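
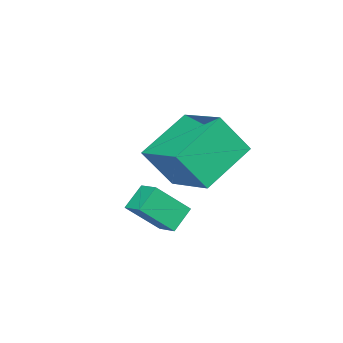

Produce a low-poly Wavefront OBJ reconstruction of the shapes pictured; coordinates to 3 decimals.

v -2.183 -4.02 1.965
v -1.702 -2.245 2.671
v -0.292 -4.164 1.04
v 0.189 -2.389 1.747
v -1.569 -4.731 3.333
v -1.088 -2.956 4.04
v 0.322 -4.875 2.409
v 0.803 -3.1 3.115
v 1.052 -2.883 1.169
v 1.838 -3.548 2.191
v 1.277 -2.128 1.488
v 2.062 -2.793 2.509
v 1.818 -2.867 0.591
v 2.603 -3.532 1.612
v 2.042 -2.112 0.909
v 2.828 -2.777 1.931
f 2 4 1
f 5 2 1
f 1 4 3
f 3 5 1
f 2 8 4
f 6 2 5
f 6 8 2
f 4 8 3
f 7 5 3
f 3 8 7
f 7 6 5
f 8 6 7
f 10 12 9
f 13 10 9
f 9 12 11
f 11 13 9
f 10 16 12
f 14 10 13
f 14 16 10
f 12 16 11
f 15 13 11
f 11 16 15
f 15 14 13
f 16 14 15



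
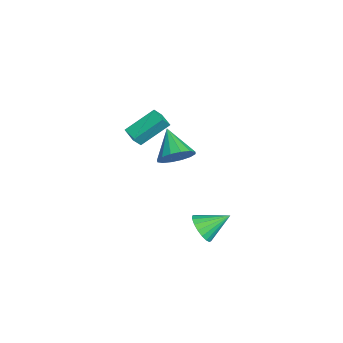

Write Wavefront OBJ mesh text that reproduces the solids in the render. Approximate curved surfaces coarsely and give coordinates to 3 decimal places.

v 3.537 -0.261 -2.746
v 3.905 0.191 -3.444
v 3.443 1.161 -1.874
v 3.508 0.213 -3.522
v 3.117 0.141 -3.446
v 2.809 -0.011 -3.231
v 2.645 -0.212 -2.921
v 2.657 -0.423 -2.575
v 2.844 -0.602 -2.263
v 3.168 -0.713 -2.047
v 3.565 -0.735 -1.969
v 3.956 -0.663 -2.045
v 4.264 -0.511 -2.26
v 4.428 -0.31 -2.571
v 4.416 -0.099 -2.916
v 4.229 0.08 -3.228
v 1.427 -1.411 1.146
v 1.989 -1.206 1.972
v -0.027 -1.809 2.234
v 1.766 -0.746 1.841
v 1.451 -0.464 1.524
v 1.13 -0.436 1.106
v 0.889 -0.669 0.698
v 0.792 -1.101 0.41
v 0.865 -1.616 0.32
v 1.089 -2.076 0.45
v 1.404 -2.358 0.767
v 1.724 -2.386 1.186
v 1.966 -2.153 1.593
v 2.063 -1.721 1.881
v -3.651 -3.456 -0.958
v -4.121 -1.888 0.244
v -2.805 -3.05 -1.157
v -3.274 -1.482 0.045
v -3.286 -3.878 -0.265
v -3.755 -2.31 0.937
v -2.439 -3.472 -0.464
v -2.909 -1.904 0.738
f 2 1 4
f 2 4 3
f 4 1 5
f 4 5 3
f 5 1 6
f 5 6 3
f 6 1 7
f 6 7 3
f 7 1 8
f 7 8 3
f 8 1 9
f 8 9 3
f 9 1 10
f 9 10 3
f 10 1 11
f 10 11 3
f 11 1 12
f 11 12 3
f 12 1 13
f 12 13 3
f 13 1 14
f 13 14 3
f 14 1 15
f 14 15 3
f 15 1 16
f 15 16 3
f 16 1 2
f 16 2 3
f 18 17 20
f 18 20 19
f 20 17 21
f 20 21 19
f 21 17 22
f 21 22 19
f 22 17 23
f 22 23 19
f 23 17 24
f 23 24 19
f 24 17 25
f 24 25 19
f 25 17 26
f 25 26 19
f 26 17 27
f 26 27 19
f 27 17 28
f 27 28 19
f 28 17 29
f 28 29 19
f 29 17 30
f 29 30 19
f 30 17 18
f 30 18 19
f 32 34 31
f 35 32 31
f 31 34 33
f 33 35 31
f 32 38 34
f 36 32 35
f 36 38 32
f 34 38 33
f 37 35 33
f 33 38 37
f 37 36 35
f 38 36 37



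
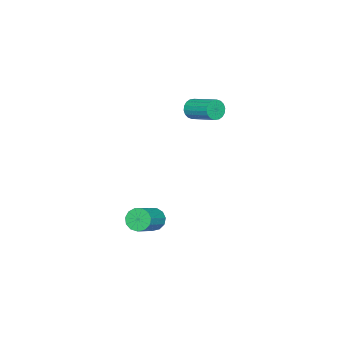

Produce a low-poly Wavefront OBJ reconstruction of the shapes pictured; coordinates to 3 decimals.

v -3.289 -1.356 3.306
v -3.084 -1.605 3.812
v -2.727 -0.152 4.381
v -2.931 0.096 3.874
v -2.867 -1.598 3.658
v -2.51 -0.145 4.226
v -2.733 -1.543 3.433
v -2.376 -0.09 4.002
v -2.709 -1.451 3.184
v -2.352 0.001 3.752
v -2.8 -1.34 2.958
v -2.443 0.112 3.527
v -2.987 -1.233 2.802
v -2.63 0.219 3.37
v -3.235 -1.15 2.745
v -2.878 0.303 3.314
v -3.493 -1.108 2.799
v -3.136 0.345 3.368
v -3.71 -1.115 2.954
v -3.353 0.338 3.522
v -3.844 -1.17 3.178
v -3.487 0.283 3.747
v -3.868 -1.261 3.428
v -3.511 0.191 3.996
v -3.777 -1.372 3.653
v -3.42 0.08 4.222
v -3.59 -1.479 3.81
v -3.233 -0.027 4.378
v -3.342 -1.563 3.866
v -2.985 -0.11 4.435
v -0.228 -1.751 -2.908
v 0.103 -1.575 -3.475
v 1.479 -1.532 -2.66
v 1.148 -1.709 -2.092
v -0.007 -1.248 -3.308
v 1.369 -1.205 -2.492
v -0.186 -1.081 -3.013
v 1.19 -1.038 -2.198
v -0.379 -1.127 -2.686
v 0.997 -1.084 -1.87
v -0.524 -1.371 -2.428
v 0.852 -1.328 -1.613
v -0.575 -1.736 -2.323
v 0.801 -1.693 -1.508
v -0.516 -2.106 -2.404
v 0.86 -2.063 -1.588
v -0.365 -2.363 -2.644
v 1.011 -2.32 -1.829
v -0.171 -2.426 -2.968
v 1.205 -2.383 -2.153
v 0.005 -2.275 -3.273
v 1.381 -2.232 -2.458
v 0.107 -1.958 -3.462
v 1.483 -1.915 -2.647
f 2 1 5
f 2 5 3
f 3 5 6
f 3 6 4
f 5 1 7
f 5 7 6
f 6 7 8
f 6 8 4
f 7 1 9
f 7 9 8
f 8 9 10
f 8 10 4
f 9 1 11
f 9 11 10
f 10 11 12
f 10 12 4
f 11 1 13
f 11 13 12
f 12 13 14
f 12 14 4
f 13 1 15
f 13 15 14
f 14 15 16
f 14 16 4
f 15 1 17
f 15 17 16
f 16 17 18
f 16 18 4
f 17 1 19
f 17 19 18
f 18 19 20
f 18 20 4
f 19 1 21
f 19 21 20
f 20 21 22
f 20 22 4
f 21 1 23
f 21 23 22
f 22 23 24
f 22 24 4
f 23 1 25
f 23 25 24
f 24 25 26
f 24 26 4
f 25 1 27
f 25 27 26
f 26 27 28
f 26 28 4
f 27 1 29
f 27 29 28
f 28 29 30
f 28 30 4
f 29 1 2
f 29 2 30
f 30 2 3
f 30 3 4
f 32 31 35
f 32 35 33
f 33 35 36
f 33 36 34
f 35 31 37
f 35 37 36
f 36 37 38
f 36 38 34
f 37 31 39
f 37 39 38
f 38 39 40
f 38 40 34
f 39 31 41
f 39 41 40
f 40 41 42
f 40 42 34
f 41 31 43
f 41 43 42
f 42 43 44
f 42 44 34
f 43 31 45
f 43 45 44
f 44 45 46
f 44 46 34
f 45 31 47
f 45 47 46
f 46 47 48
f 46 48 34
f 47 31 49
f 47 49 48
f 48 49 50
f 48 50 34
f 49 31 51
f 49 51 50
f 50 51 52
f 50 52 34
f 51 31 53
f 51 53 52
f 52 53 54
f 52 54 34
f 53 31 32
f 53 32 54
f 54 32 33
f 54 33 34



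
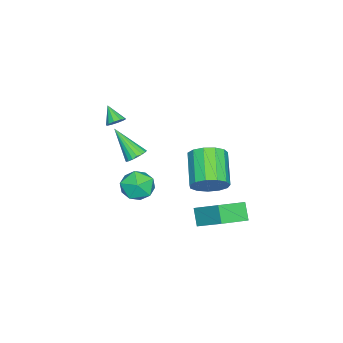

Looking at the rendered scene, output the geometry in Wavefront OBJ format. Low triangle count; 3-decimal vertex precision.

v -0.456 -2.489 -0.926
v 0.188 -2.636 -0.935
v -0.744 -3.851 0.686
v 0.175 -2.41 -0.747
v 0.037 -2.201 -0.594
v -0.199 -2.048 -0.508
v -0.485 -1.983 -0.504
v -0.766 -2.018 -0.584
v -0.985 -2.146 -0.731
v -1.099 -2.343 -0.918
v -1.086 -2.568 -1.106
v -0.948 -2.778 -1.258
v -0.712 -2.93 -1.345
v -0.426 -2.996 -1.348
v -0.146 -2.961 -1.269
v 0.074 -2.832 -1.121
v 0.804 -1.002 -1.449
v 1.473 -0.9 -2.294
v 0.587 -2.7 -1.826
v 1.256 -2.598 -2.671
v 1.643 -2.526 -1.662
v 1.777 -1.477 -1.429
v 0.283 -2.123 -2.691
v 0.417 -1.074 -2.458
v 1.152 -1.593 -3.062
v 1.992 -1.842 -2.426
v 0.068 -1.758 -1.694
v 0.908 -2.007 -1.058
v 1.261 -2.841 2.762
v 1.696 -2.765 3.09
v 0.779 -3.519 3.558
v 1.468 -2.522 3.16
v 1.161 -2.401 3.077
v 0.893 -2.448 2.874
v 0.764 -2.645 2.629
v 0.826 -2.917 2.434
v 1.053 -3.16 2.365
v 1.36 -3.281 2.448
v 1.629 -3.234 2.65
v 1.757 -3.037 2.896
v 1.45 3.159 -3.29
v 0.87 2.752 -2.409
v 2.056 4.706 -2.177
v 1.476 4.299 -1.297
v 2.864 2.241 -2.783
v 2.284 1.834 -1.903
v 3.47 3.788 -1.671
v 2.89 3.381 -0.79
v 2.043 2.598 -0.124
v 2.647 2.605 0.723
v 1.021 1.85 1.89
v 0.417 1.842 1.044
v 2.388 3.13 0.701
v 0.761 2.374 1.868
v 2.019 3.486 0.417
v 0.392 2.73 1.584
v 1.658 3.56 -0.039
v 0.031 2.804 1.129
v 1.419 3.328 -0.521
v -0.208 2.573 0.646
v 1.379 2.865 -0.877
v -0.248 2.109 0.29
v 1.549 2.317 -0.994
v -0.078 1.561 0.173
v 1.877 1.858 -0.835
v 0.25 1.102 0.332
v 2.257 1.634 -0.45
v 0.63 0.878 0.718
v 2.57 1.716 0.039
v 0.943 0.96 1.206
v 2.715 2.078 0.476
v 1.088 1.322 1.644
f 2 1 4
f 2 4 3
f 4 1 5
f 4 5 3
f 5 1 6
f 5 6 3
f 6 1 7
f 6 7 3
f 7 1 8
f 7 8 3
f 8 1 9
f 8 9 3
f 9 1 10
f 9 10 3
f 10 1 11
f 10 11 3
f 11 1 12
f 11 12 3
f 12 1 13
f 12 13 3
f 13 1 14
f 13 14 3
f 14 1 15
f 14 15 3
f 15 1 16
f 15 16 3
f 16 1 2
f 16 2 3
f 17 28 22
f 17 22 18
f 17 18 24
f 17 24 27
f 17 27 28
f 18 22 26
f 22 28 21
f 28 27 19
f 27 24 23
f 24 18 25
f 20 26 21
f 20 21 19
f 20 19 23
f 20 23 25
f 20 25 26
f 21 26 22
f 19 21 28
f 23 19 27
f 25 23 24
f 26 25 18
f 30 29 32
f 30 32 31
f 32 29 33
f 32 33 31
f 33 29 34
f 33 34 31
f 34 29 35
f 34 35 31
f 35 29 36
f 35 36 31
f 36 29 37
f 36 37 31
f 37 29 38
f 37 38 31
f 38 29 39
f 38 39 31
f 39 29 40
f 39 40 31
f 40 29 30
f 40 30 31
f 42 44 41
f 45 42 41
f 41 44 43
f 43 45 41
f 42 48 44
f 46 42 45
f 46 48 42
f 44 48 43
f 47 45 43
f 43 48 47
f 47 46 45
f 48 46 47
f 50 49 53
f 50 53 51
f 51 53 54
f 51 54 52
f 53 49 55
f 53 55 54
f 54 55 56
f 54 56 52
f 55 49 57
f 55 57 56
f 56 57 58
f 56 58 52
f 57 49 59
f 57 59 58
f 58 59 60
f 58 60 52
f 59 49 61
f 59 61 60
f 60 61 62
f 60 62 52
f 61 49 63
f 61 63 62
f 62 63 64
f 62 64 52
f 63 49 65
f 63 65 64
f 64 65 66
f 64 66 52
f 65 49 67
f 65 67 66
f 66 67 68
f 66 68 52
f 67 49 69
f 67 69 68
f 68 69 70
f 68 70 52
f 69 49 71
f 69 71 70
f 70 71 72
f 70 72 52
f 71 49 50
f 71 50 72
f 72 50 51
f 72 51 52



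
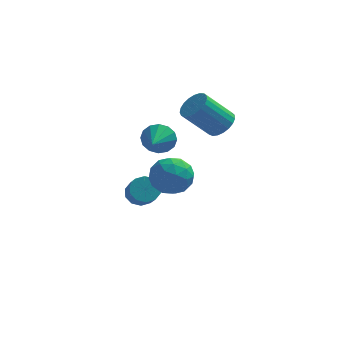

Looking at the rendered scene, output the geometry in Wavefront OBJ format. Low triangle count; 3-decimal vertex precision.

v -0.165 -2.171 2.028
v 0.851 -2.164 1.521
v 0.349 -3.616 3.039
v 1.365 -3.609 2.532
v 1.079 -2.77 3.241
v 0.761 -1.876 2.616
v 0.439 -3.904 1.944
v 0.121 -3.01 1.319
v 1.224 -3.235 1.469
v 1.62 -2.534 2.27
v -0.42 -3.246 2.29
v -0.024 -2.545 3.091
v 0.298 -2.04 1.686
v 0.902 -3.74 2.874
v 0.734 -3.246 3.291
v 1.331 -3.242 2.993
v 0.245 -1.871 2.33
v 0.842 -1.867 2.031
v 0.976 -2.223 3.042
v 0.358 -3.913 2.529
v 0.955 -3.909 2.23
v -0.131 -2.538 1.567
v 0.466 -2.534 1.269
v 0.224 -3.557 1.518
v 1.114 -2.666 1.357
v 1.417 -3.515 1.951
v 0.873 -3.688 1.606
v 0.686 -3.163 1.239
v 1.347 -2.254 1.828
v 1.649 -3.103 2.422
v 1.481 -2.61 2.839
v 1.294 -2.085 2.472
v 1.566 -2.883 1.798
v -0.449 -2.677 2.138
v -0.147 -3.526 2.732
v -0.094 -3.695 2.088
v -0.281 -3.17 1.721
v -0.217 -2.265 2.609
v 0.086 -3.114 3.203
v 0.514 -2.617 3.321
v 0.327 -2.092 2.954
v -0.366 -2.897 2.762
v -1.336 1.462 -1.792
v -0.578 1.496 -2.045
v -0.225 0.492 -1.12
v -0.984 0.458 -0.868
v -0.63 1.819 -1.674
v -0.277 0.815 -0.749
v -0.952 2.006 -1.348
v -0.599 1.001 -0.424
v -1.421 1.985 -1.192
v -1.068 0.98 -0.268
v -1.857 1.764 -1.265
v -1.505 0.76 -0.341
v -2.095 1.428 -1.54
v -1.742 0.424 -0.615
v -2.043 1.105 -1.911
v -1.69 0.101 -0.986
v -1.721 0.919 -2.236
v -1.368 -0.086 -1.312
v -1.252 0.94 -2.392
v -0.899 -0.065 -1.468
v -0.815 1.16 -2.319
v -0.463 0.156 -1.395
v 2.518 3.297 2.278
v 3.156 3.444 2.88
v 1.801 3.011 4.424
v 1.162 2.863 3.822
v 3.007 3.781 2.843
v 1.651 3.347 4.387
v 2.772 4.033 2.708
v 1.417 3.6 4.252
v 2.494 4.159 2.499
v 1.138 3.725 4.043
v 2.219 4.135 2.251
v 0.864 3.701 3.796
v 1.997 3.966 2.009
v 0.641 3.533 3.553
v 1.864 3.682 1.812
v 0.509 3.248 3.357
v 1.845 3.331 1.697
v 0.489 2.897 3.241
v 1.942 2.974 1.681
v 0.586 2.54 3.225
v 2.138 2.673 1.769
v 0.782 2.239 3.313
v 2.4 2.48 1.945
v 1.045 2.046 3.489
v 2.683 2.428 2.179
v 1.327 1.994 3.723
v 2.937 2.526 2.429
v 1.581 2.092 3.973
v 3.118 2.758 2.654
v 1.763 2.324 4.198
v 3.196 3.083 2.813
v 1.84 2.649 4.357
v -0.496 2.291 1.659
v -0.037 2.009 0.913
v -0.664 0.789 2.121
v 0.297 2.075 1.246
v 0.419 2.198 1.69
v 0.295 2.346 2.125
v -0.041 2.479 2.435
v -0.499 2.562 2.538
v -0.956 2.572 2.404
v -1.29 2.506 2.071
v -1.411 2.383 1.627
v -1.287 2.235 1.192
v -0.951 2.102 0.882
v -0.494 2.019 0.779
f 1 38 17
f 38 12 41
f 17 41 6
f 38 41 17
f 1 17 13
f 17 6 18
f 13 18 2
f 17 18 13
f 1 13 22
f 13 2 23
f 22 23 8
f 13 23 22
f 1 22 34
f 22 8 37
f 34 37 11
f 22 37 34
f 1 34 38
f 34 11 42
f 38 42 12
f 34 42 38
f 2 18 29
f 18 6 32
f 29 32 10
f 18 32 29
f 6 41 19
f 41 12 40
f 19 40 5
f 41 40 19
f 12 42 39
f 42 11 35
f 39 35 3
f 42 35 39
f 11 37 36
f 37 8 24
f 36 24 7
f 37 24 36
f 8 23 28
f 23 2 25
f 28 25 9
f 23 25 28
f 4 30 16
f 30 10 31
f 16 31 5
f 30 31 16
f 4 16 14
f 16 5 15
f 14 15 3
f 16 15 14
f 4 14 21
f 14 3 20
f 21 20 7
f 14 20 21
f 4 21 26
f 21 7 27
f 26 27 9
f 21 27 26
f 4 26 30
f 26 9 33
f 30 33 10
f 26 33 30
f 5 31 19
f 31 10 32
f 19 32 6
f 31 32 19
f 3 15 39
f 15 5 40
f 39 40 12
f 15 40 39
f 7 20 36
f 20 3 35
f 36 35 11
f 20 35 36
f 9 27 28
f 27 7 24
f 28 24 8
f 27 24 28
f 10 33 29
f 33 9 25
f 29 25 2
f 33 25 29
f 44 43 47
f 44 47 45
f 45 47 48
f 45 48 46
f 47 43 49
f 47 49 48
f 48 49 50
f 48 50 46
f 49 43 51
f 49 51 50
f 50 51 52
f 50 52 46
f 51 43 53
f 51 53 52
f 52 53 54
f 52 54 46
f 53 43 55
f 53 55 54
f 54 55 56
f 54 56 46
f 55 43 57
f 55 57 56
f 56 57 58
f 56 58 46
f 57 43 59
f 57 59 58
f 58 59 60
f 58 60 46
f 59 43 61
f 59 61 60
f 60 61 62
f 60 62 46
f 61 43 63
f 61 63 62
f 62 63 64
f 62 64 46
f 63 43 44
f 63 44 64
f 64 44 45
f 64 45 46
f 66 65 69
f 66 69 67
f 67 69 70
f 67 70 68
f 69 65 71
f 69 71 70
f 70 71 72
f 70 72 68
f 71 65 73
f 71 73 72
f 72 73 74
f 72 74 68
f 73 65 75
f 73 75 74
f 74 75 76
f 74 76 68
f 75 65 77
f 75 77 76
f 76 77 78
f 76 78 68
f 77 65 79
f 77 79 78
f 78 79 80
f 78 80 68
f 79 65 81
f 79 81 80
f 80 81 82
f 80 82 68
f 81 65 83
f 81 83 82
f 82 83 84
f 82 84 68
f 83 65 85
f 83 85 84
f 84 85 86
f 84 86 68
f 85 65 87
f 85 87 86
f 86 87 88
f 86 88 68
f 87 65 89
f 87 89 88
f 88 89 90
f 88 90 68
f 89 65 91
f 89 91 90
f 90 91 92
f 90 92 68
f 91 65 93
f 91 93 92
f 92 93 94
f 92 94 68
f 93 65 95
f 93 95 94
f 94 95 96
f 94 96 68
f 95 65 66
f 95 66 96
f 96 66 67
f 96 67 68
f 98 97 100
f 98 100 99
f 100 97 101
f 100 101 99
f 101 97 102
f 101 102 99
f 102 97 103
f 102 103 99
f 103 97 104
f 103 104 99
f 104 97 105
f 104 105 99
f 105 97 106
f 105 106 99
f 106 97 107
f 106 107 99
f 107 97 108
f 107 108 99
f 108 97 109
f 108 109 99
f 109 97 110
f 109 110 99
f 110 97 98
f 110 98 99



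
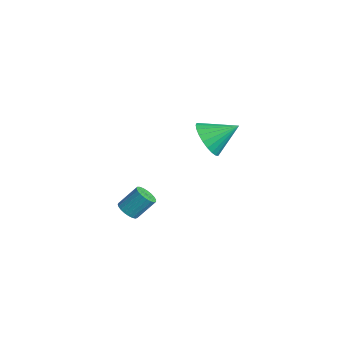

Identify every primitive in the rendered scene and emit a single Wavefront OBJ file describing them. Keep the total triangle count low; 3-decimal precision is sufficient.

v -0.978 3.12 -1.279
v -0.268 3.267 -2.01
v -0.362 4.4 -0.421
v -0.567 3.5 -2.143
v -0.928 3.675 -2.145
v -1.298 3.766 -2.014
v -1.618 3.758 -1.772
v -1.842 3.653 -1.455
v -1.933 3.467 -1.111
v -1.88 3.228 -0.792
v -1.689 2.973 -0.548
v -1.39 2.739 -0.414
v -1.029 2.564 -0.413
v -0.659 2.473 -0.543
v -0.339 2.481 -0.785
v -0.115 2.586 -1.102
v -0.024 2.772 -1.446
v -0.077 3.011 -1.765
v 1.93 -2.596 -1.944
v 2.43 -2.828 -1.844
v 2.63 -2.016 -0.956
v 2.13 -1.784 -1.056
v 2.482 -2.667 -2.004
v 2.682 -1.855 -1.116
v 2.439 -2.493 -2.153
v 2.639 -1.681 -1.265
v 2.308 -2.337 -2.266
v 2.508 -1.525 -1.378
v 2.112 -2.226 -2.323
v 2.312 -1.414 -1.435
v 1.884 -2.179 -2.315
v 2.084 -1.367 -1.427
v 1.664 -2.204 -2.243
v 1.864 -1.392 -1.355
v 1.49 -2.297 -2.119
v 1.69 -1.485 -1.231
v 1.392 -2.441 -1.965
v 1.592 -1.629 -1.076
v 1.387 -2.612 -1.807
v 1.587 -1.8 -0.919
v 1.476 -2.781 -1.673
v 1.676 -1.969 -0.785
v 1.644 -2.917 -1.586
v 1.844 -2.105 -0.698
v 1.86 -2.998 -1.561
v 2.061 -2.186 -0.673
v 2.089 -3.01 -1.602
v 2.29 -2.198 -0.714
v 2.291 -2.95 -1.702
v 2.491 -2.137 -0.814
f 2 1 4
f 2 4 3
f 4 1 5
f 4 5 3
f 5 1 6
f 5 6 3
f 6 1 7
f 6 7 3
f 7 1 8
f 7 8 3
f 8 1 9
f 8 9 3
f 9 1 10
f 9 10 3
f 10 1 11
f 10 11 3
f 11 1 12
f 11 12 3
f 12 1 13
f 12 13 3
f 13 1 14
f 13 14 3
f 14 1 15
f 14 15 3
f 15 1 16
f 15 16 3
f 16 1 17
f 16 17 3
f 17 1 18
f 17 18 3
f 18 1 2
f 18 2 3
f 20 19 23
f 20 23 21
f 21 23 24
f 21 24 22
f 23 19 25
f 23 25 24
f 24 25 26
f 24 26 22
f 25 19 27
f 25 27 26
f 26 27 28
f 26 28 22
f 27 19 29
f 27 29 28
f 28 29 30
f 28 30 22
f 29 19 31
f 29 31 30
f 30 31 32
f 30 32 22
f 31 19 33
f 31 33 32
f 32 33 34
f 32 34 22
f 33 19 35
f 33 35 34
f 34 35 36
f 34 36 22
f 35 19 37
f 35 37 36
f 36 37 38
f 36 38 22
f 37 19 39
f 37 39 38
f 38 39 40
f 38 40 22
f 39 19 41
f 39 41 40
f 40 41 42
f 40 42 22
f 41 19 43
f 41 43 42
f 42 43 44
f 42 44 22
f 43 19 45
f 43 45 44
f 44 45 46
f 44 46 22
f 45 19 47
f 45 47 46
f 46 47 48
f 46 48 22
f 47 19 49
f 47 49 48
f 48 49 50
f 48 50 22
f 49 19 20
f 49 20 50
f 50 20 21
f 50 21 22



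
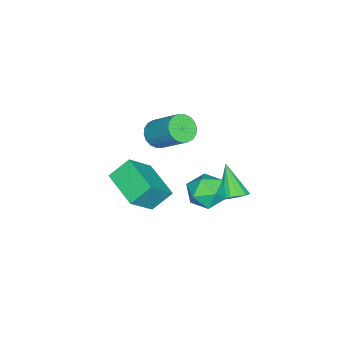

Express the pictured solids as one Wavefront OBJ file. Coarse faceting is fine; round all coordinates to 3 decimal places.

v -3.373 -1.497 -3.545
v -3.965 -0.841 -2.762
v -2.325 -0.097 -3.925
v -2.916 0.559 -3.142
v -2.284 -1.979 -2.318
v -2.875 -1.323 -1.535
v -1.235 -0.579 -2.698
v -1.827 0.077 -1.915
v -2.416 0.141 1.055
v -1.773 0.081 0.876
v -1.341 1.3 2.026
v -1.984 1.359 2.205
v -1.874 0.292 0.691
v -1.442 1.511 1.841
v -2.083 0.473 0.578
v -1.651 1.691 1.728
v -2.357 0.588 0.559
v -1.925 1.806 1.709
v -2.643 0.614 0.639
v -2.211 1.833 1.789
v -2.884 0.547 0.801
v -2.453 1.765 1.951
v -3.033 0.399 1.013
v -2.601 1.617 2.163
v -3.059 0.2 1.234
v -2.627 1.419 2.384
v -2.958 -0.011 1.419
v -2.526 1.208 2.569
v -2.749 -0.191 1.532
v -2.317 1.027 2.682
v -2.475 -0.306 1.551
v -2.043 0.912 2.701
v -2.189 -0.333 1.471
v -1.757 0.886 2.621
v -1.947 -0.265 1.309
v -1.516 0.953 2.459
v -1.799 -0.117 1.097
v -1.367 1.101 2.247
v -1.338 3.445 -0.917
v -0.8 3.197 -0.262
v -1.72 2.083 -1.118
v -1.182 1.835 -0.463
v -1.912 2.3 -0.284
v -1.675 3.141 -0.159
v -0.845 2.139 -1.221
v -0.608 2.98 -1.096
v -0.495 2.39 -0.449
v -1.155 2.489 0.13
v -1.365 2.791 -1.51
v -2.025 2.89 -0.931
v -2.481 3.345 -1.889
v -2.108 3.689 -1.466
v -3.239 2.695 -0.691
v -2.378 3.889 -1.529
v -2.676 3.943 -1.688
v -2.921 3.837 -1.901
v -3.048 3.599 -2.11
v -3.024 3.294 -2.261
v -2.853 3.002 -2.312
v -2.583 2.802 -2.249
v -2.286 2.748 -2.09
v -2.041 2.854 -1.877
v -1.913 3.091 -1.668
v -1.938 3.397 -1.517
f 2 4 1
f 5 2 1
f 1 4 3
f 3 5 1
f 2 8 4
f 6 2 5
f 6 8 2
f 4 8 3
f 7 5 3
f 3 8 7
f 7 6 5
f 8 6 7
f 10 9 13
f 10 13 11
f 11 13 14
f 11 14 12
f 13 9 15
f 13 15 14
f 14 15 16
f 14 16 12
f 15 9 17
f 15 17 16
f 16 17 18
f 16 18 12
f 17 9 19
f 17 19 18
f 18 19 20
f 18 20 12
f 19 9 21
f 19 21 20
f 20 21 22
f 20 22 12
f 21 9 23
f 21 23 22
f 22 23 24
f 22 24 12
f 23 9 25
f 23 25 24
f 24 25 26
f 24 26 12
f 25 9 27
f 25 27 26
f 26 27 28
f 26 28 12
f 27 9 29
f 27 29 28
f 28 29 30
f 28 30 12
f 29 9 31
f 29 31 30
f 30 31 32
f 30 32 12
f 31 9 33
f 31 33 32
f 32 33 34
f 32 34 12
f 33 9 35
f 33 35 34
f 34 35 36
f 34 36 12
f 35 9 37
f 35 37 36
f 36 37 38
f 36 38 12
f 37 9 10
f 37 10 38
f 38 10 11
f 38 11 12
f 39 50 44
f 39 44 40
f 39 40 46
f 39 46 49
f 39 49 50
f 40 44 48
f 44 50 43
f 50 49 41
f 49 46 45
f 46 40 47
f 42 48 43
f 42 43 41
f 42 41 45
f 42 45 47
f 42 47 48
f 43 48 44
f 41 43 50
f 45 41 49
f 47 45 46
f 48 47 40
f 52 51 54
f 52 54 53
f 54 51 55
f 54 55 53
f 55 51 56
f 55 56 53
f 56 51 57
f 56 57 53
f 57 51 58
f 57 58 53
f 58 51 59
f 58 59 53
f 59 51 60
f 59 60 53
f 60 51 61
f 60 61 53
f 61 51 62
f 61 62 53
f 62 51 63
f 62 63 53
f 63 51 64
f 63 64 53
f 64 51 52
f 64 52 53



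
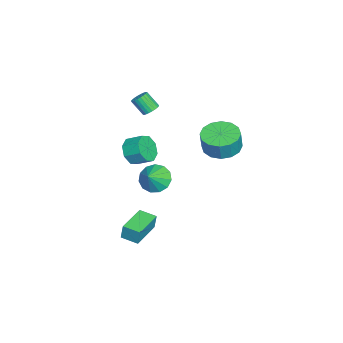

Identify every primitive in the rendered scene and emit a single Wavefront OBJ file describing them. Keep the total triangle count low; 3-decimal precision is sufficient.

v 2.656 -2.943 -3.215
v 2.698 -2.815 -2.294
v 2.94 -1.996 -3.36
v 2.982 -1.867 -2.44
v 4.418 -3.473 -3.22
v 4.46 -3.344 -2.3
v 4.702 -2.525 -3.366
v 4.744 -2.397 -2.445
v 0.253 -2.456 -1.543
v 0.844 -2.6 -2.246
v 1.107 -2.684 -0.777
v 0.876 -2.09 -2.129
v 0.709 -1.696 -1.826
v 0.398 -1.544 -1.433
v 0.041 -1.681 -1.075
v -0.25 -2.064 -0.866
v -0.38 -2.571 -0.871
v -0.31 -3.042 -1.09
v -0.061 -3.327 -1.453
v 0.288 -3.335 -1.844
v 0.625 -3.064 -2.14
v -3.365 -3.34 1.349
v -2.945 -3.633 1.214
v -3.154 -4.332 2.076
v -3.575 -4.04 2.211
v -2.859 -3.497 1.344
v -3.069 -4.197 2.207
v -2.851 -3.338 1.476
v -3.06 -4.037 2.338
v -2.921 -3.179 1.588
v -3.13 -3.878 2.45
v -3.058 -3.044 1.663
v -3.268 -3.744 2.526
v -3.242 -2.955 1.691
v -3.452 -3.654 2.554
v -3.446 -2.924 1.667
v -3.655 -3.623 2.529
v -3.636 -2.957 1.594
v -3.846 -3.656 2.457
v -3.786 -3.048 1.484
v -3.995 -3.747 2.346
v -3.871 -3.183 1.353
v -4.081 -3.883 2.216
v -3.88 -3.343 1.222
v -4.089 -4.042 2.084
v -3.81 -3.502 1.11
v -4.019 -4.201 1.972
v -3.672 -3.636 1.034
v -3.882 -4.336 1.897
v -3.488 -3.726 1.006
v -3.698 -4.425 1.869
v -3.285 -3.757 1.031
v -3.494 -4.456 1.893
v -3.094 -3.724 1.103
v -3.304 -4.423 1.966
v -0.549 0.987 0.929
v 0.493 1.098 0.667
v 0.791 1.044 1.829
v -0.251 0.933 2.091
v 0.306 1.62 0.74
v 0.603 1.566 1.901
v -0.111 1.972 0.863
v 0.187 1.918 2.024
v -0.644 2.06 1.004
v -0.347 2.006 2.165
v -1.152 1.861 1.125
v -0.855 1.807 2.286
v -1.499 1.428 1.193
v -1.201 1.374 2.355
v -1.591 0.876 1.191
v -1.293 0.822 2.353
v -1.403 0.354 1.119
v -1.106 0.3 2.28
v -0.987 0.002 0.996
v -0.689 -0.052 2.157
v -0.453 -0.086 0.855
v -0.156 -0.14 2.016
v 0.055 0.113 0.734
v 0.352 0.059 1.895
v 0.401 0.546 0.665
v 0.699 0.492 1.827
v -2.382 -4.226 -1.473
v -2.107 -3.848 -2.254
v -1.923 -2.935 -1.747
v -2.198 -3.314 -0.967
v -2.79 -3.77 -2.147
v -2.607 -2.858 -1.64
v -3.235 -3.96 -1.645
v -3.051 -3.047 -1.138
v -3.179 -4.305 -1.043
v -2.996 -3.392 -0.536
v -2.657 -4.605 -0.693
v -2.473 -3.692 -0.186
v -1.973 -4.682 -0.8
v -1.79 -3.77 -0.293
v -1.529 -4.493 -1.302
v -1.345 -3.58 -0.795
v -1.584 -4.148 -1.904
v -1.401 -3.235 -1.397
f 2 4 1
f 5 2 1
f 1 4 3
f 3 5 1
f 2 8 4
f 6 2 5
f 6 8 2
f 4 8 3
f 7 5 3
f 3 8 7
f 7 6 5
f 8 6 7
f 10 9 12
f 10 12 11
f 12 9 13
f 12 13 11
f 13 9 14
f 13 14 11
f 14 9 15
f 14 15 11
f 15 9 16
f 15 16 11
f 16 9 17
f 16 17 11
f 17 9 18
f 17 18 11
f 18 9 19
f 18 19 11
f 19 9 20
f 19 20 11
f 20 9 21
f 20 21 11
f 21 9 10
f 21 10 11
f 23 22 26
f 23 26 24
f 24 26 27
f 24 27 25
f 26 22 28
f 26 28 27
f 27 28 29
f 27 29 25
f 28 22 30
f 28 30 29
f 29 30 31
f 29 31 25
f 30 22 32
f 30 32 31
f 31 32 33
f 31 33 25
f 32 22 34
f 32 34 33
f 33 34 35
f 33 35 25
f 34 22 36
f 34 36 35
f 35 36 37
f 35 37 25
f 36 22 38
f 36 38 37
f 37 38 39
f 37 39 25
f 38 22 40
f 38 40 39
f 39 40 41
f 39 41 25
f 40 22 42
f 40 42 41
f 41 42 43
f 41 43 25
f 42 22 44
f 42 44 43
f 43 44 45
f 43 45 25
f 44 22 46
f 44 46 45
f 45 46 47
f 45 47 25
f 46 22 48
f 46 48 47
f 47 48 49
f 47 49 25
f 48 22 50
f 48 50 49
f 49 50 51
f 49 51 25
f 50 22 52
f 50 52 51
f 51 52 53
f 51 53 25
f 52 22 54
f 52 54 53
f 53 54 55
f 53 55 25
f 54 22 23
f 54 23 55
f 55 23 24
f 55 24 25
f 57 56 60
f 57 60 58
f 58 60 61
f 58 61 59
f 60 56 62
f 60 62 61
f 61 62 63
f 61 63 59
f 62 56 64
f 62 64 63
f 63 64 65
f 63 65 59
f 64 56 66
f 64 66 65
f 65 66 67
f 65 67 59
f 66 56 68
f 66 68 67
f 67 68 69
f 67 69 59
f 68 56 70
f 68 70 69
f 69 70 71
f 69 71 59
f 70 56 72
f 70 72 71
f 71 72 73
f 71 73 59
f 72 56 74
f 72 74 73
f 73 74 75
f 73 75 59
f 74 56 76
f 74 76 75
f 75 76 77
f 75 77 59
f 76 56 78
f 76 78 77
f 77 78 79
f 77 79 59
f 78 56 80
f 78 80 79
f 79 80 81
f 79 81 59
f 80 56 57
f 80 57 81
f 81 57 58
f 81 58 59
f 83 82 86
f 83 86 84
f 84 86 87
f 84 87 85
f 86 82 88
f 86 88 87
f 87 88 89
f 87 89 85
f 88 82 90
f 88 90 89
f 89 90 91
f 89 91 85
f 90 82 92
f 90 92 91
f 91 92 93
f 91 93 85
f 92 82 94
f 92 94 93
f 93 94 95
f 93 95 85
f 94 82 96
f 94 96 95
f 95 96 97
f 95 97 85
f 96 82 98
f 96 98 97
f 97 98 99
f 97 99 85
f 98 82 83
f 98 83 99
f 99 83 84
f 99 84 85



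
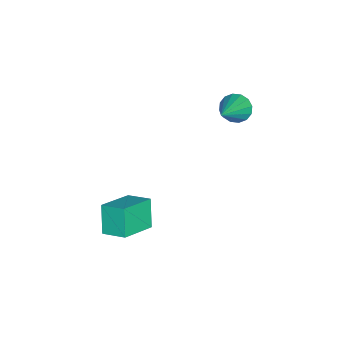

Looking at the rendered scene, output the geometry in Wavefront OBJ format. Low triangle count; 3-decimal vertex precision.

v -0.29 -3.893 -4.629
v -0.924 -4.104 -3.526
v -0.017 -2.928 -4.288
v -0.651 -3.138 -3.185
v 1.091 -4.522 -3.955
v 0.457 -4.732 -2.852
v 1.364 -3.556 -3.614
v 0.73 -3.767 -2.511
v -4.605 -0.834 -0.735
v -4.236 -0.611 -1.248
v -2.975 -1.026 0.355
v -4.322 -0.327 -1.069
v -4.483 -0.178 -0.801
v -4.678 -0.205 -0.515
v -4.853 -0.4 -0.288
v -4.961 -0.712 -0.18
v -4.974 -1.056 -0.222
v -4.888 -1.34 -0.401
v -4.727 -1.489 -0.669
v -4.532 -1.462 -0.955
v -4.357 -1.267 -1.182
v -4.249 -0.955 -1.289
f 2 4 1
f 5 2 1
f 1 4 3
f 3 5 1
f 2 8 4
f 6 2 5
f 6 8 2
f 4 8 3
f 7 5 3
f 3 8 7
f 7 6 5
f 8 6 7
f 10 9 12
f 10 12 11
f 12 9 13
f 12 13 11
f 13 9 14
f 13 14 11
f 14 9 15
f 14 15 11
f 15 9 16
f 15 16 11
f 16 9 17
f 16 17 11
f 17 9 18
f 17 18 11
f 18 9 19
f 18 19 11
f 19 9 20
f 19 20 11
f 20 9 21
f 20 21 11
f 21 9 22
f 21 22 11
f 22 9 10
f 22 10 11



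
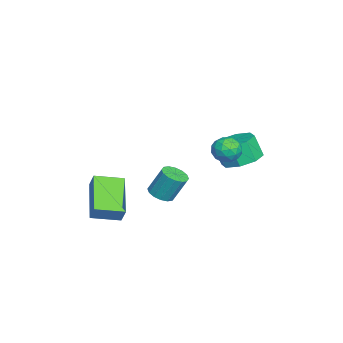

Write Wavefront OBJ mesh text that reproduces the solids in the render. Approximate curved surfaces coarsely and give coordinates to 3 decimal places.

v -2.548 1.871 -2.514
v -1.842 1.199 -2.688
v -1.966 0.777 -1.561
v -2.672 1.449 -1.386
v -1.563 1.848 -2.414
v -1.687 1.426 -1.287
v -1.861 2.511 -2.199
v -1.985 2.089 -1.072
v -2.561 2.799 -2.168
v -2.685 2.376 -1.04
v -3.254 2.543 -2.339
v -3.378 2.121 -1.212
v -3.533 1.894 -2.613
v -3.657 1.472 -1.486
v -3.235 1.231 -2.828
v -3.359 0.809 -1.701
v -2.535 0.944 -2.86
v -2.659 0.521 -1.732
v -0.787 1.55 -0.904
v -0.526 1.818 -0.282
v 0.206 0.942 -1.058
v 0.467 1.21 -0.436
v -0.085 0.739 -0.425
v -0.699 1.115 -0.33
v 0.379 1.645 -1.01
v -0.235 2.021 -0.915
v 0.194 1.877 -0.348
v -0.092 1.317 0.014
v -0.228 1.443 -1.354
v -0.514 0.883 -0.992
v -0.743 1.737 -0.58
v 0.423 1.023 -0.76
v 0.099 0.746 -0.754
v 0.252 0.904 -0.388
v -0.845 1.324 -0.607
v -0.692 1.482 -0.242
v -0.433 0.848 -0.326
v 0.372 1.278 -1.098
v 0.525 1.436 -0.733
v -0.572 1.856 -0.952
v -0.419 2.014 -0.586
v 0.113 1.912 -1.014
v -0.167 1.93 -0.253
v 0.416 1.572 -0.343
v 0.365 1.828 -0.681
v 0.004 2.049 -0.625
v -0.335 1.601 -0.04
v 0.248 1.243 -0.131
v -0.076 0.967 -0.124
v -0.437 1.187 -0.068
v 0.088 1.635 -0.079
v -0.568 1.517 -1.209
v 0.015 1.159 -1.3
v 0.117 1.573 -1.272
v -0.244 1.793 -1.216
v -0.736 1.188 -0.997
v -0.153 0.83 -1.087
v -0.324 0.711 -0.715
v -0.685 0.932 -0.659
v -0.408 1.125 -1.261
v 0.133 -1.411 -3.392
v 0.652 -1.063 -3.571
v 0.666 -0.441 -2.328
v 0.147 -0.789 -2.148
v 0.387 -0.877 -3.661
v 0.401 -0.255 -2.418
v 0.054 -0.834 -3.679
v 0.068 -0.212 -2.436
v -0.258 -0.945 -3.62
v -0.244 -0.323 -2.377
v -0.465 -1.181 -3.5
v -0.451 -0.559 -2.257
v -0.512 -1.479 -3.35
v -0.498 -0.857 -2.107
v -0.386 -1.759 -3.212
v -0.372 -1.137 -1.969
v -0.121 -1.945 -3.122
v -0.107 -1.323 -1.879
v 0.212 -1.988 -3.104
v 0.226 -1.366 -1.861
v 0.524 -1.877 -3.163
v 0.538 -1.255 -1.92
v 0.731 -1.641 -3.283
v 0.745 -1.019 -2.04
v 0.778 -1.343 -3.433
v 0.792 -0.721 -2.19
v 2.545 -4.118 -3.724
v 0.673 -4.438 -2.738
v 2.183 -2.836 -3.997
v 0.311 -3.155 -3.01
v 2.889 -3.865 -2.99
v 1.017 -4.184 -2.003
v 2.527 -2.582 -3.262
v 0.655 -2.902 -2.276
f 2 1 5
f 2 5 3
f 3 5 6
f 3 6 4
f 5 1 7
f 5 7 6
f 6 7 8
f 6 8 4
f 7 1 9
f 7 9 8
f 8 9 10
f 8 10 4
f 9 1 11
f 9 11 10
f 10 11 12
f 10 12 4
f 11 1 13
f 11 13 12
f 12 13 14
f 12 14 4
f 13 1 15
f 13 15 14
f 14 15 16
f 14 16 4
f 15 1 17
f 15 17 16
f 16 17 18
f 16 18 4
f 17 1 2
f 17 2 18
f 18 2 3
f 18 3 4
f 19 56 35
f 56 30 59
f 35 59 24
f 56 59 35
f 19 35 31
f 35 24 36
f 31 36 20
f 35 36 31
f 19 31 40
f 31 20 41
f 40 41 26
f 31 41 40
f 19 40 52
f 40 26 55
f 52 55 29
f 40 55 52
f 19 52 56
f 52 29 60
f 56 60 30
f 52 60 56
f 20 36 47
f 36 24 50
f 47 50 28
f 36 50 47
f 24 59 37
f 59 30 58
f 37 58 23
f 59 58 37
f 30 60 57
f 60 29 53
f 57 53 21
f 60 53 57
f 29 55 54
f 55 26 42
f 54 42 25
f 55 42 54
f 26 41 46
f 41 20 43
f 46 43 27
f 41 43 46
f 22 48 34
f 48 28 49
f 34 49 23
f 48 49 34
f 22 34 32
f 34 23 33
f 32 33 21
f 34 33 32
f 22 32 39
f 32 21 38
f 39 38 25
f 32 38 39
f 22 39 44
f 39 25 45
f 44 45 27
f 39 45 44
f 22 44 48
f 44 27 51
f 48 51 28
f 44 51 48
f 23 49 37
f 49 28 50
f 37 50 24
f 49 50 37
f 21 33 57
f 33 23 58
f 57 58 30
f 33 58 57
f 25 38 54
f 38 21 53
f 54 53 29
f 38 53 54
f 27 45 46
f 45 25 42
f 46 42 26
f 45 42 46
f 28 51 47
f 51 27 43
f 47 43 20
f 51 43 47
f 62 61 65
f 62 65 63
f 63 65 66
f 63 66 64
f 65 61 67
f 65 67 66
f 66 67 68
f 66 68 64
f 67 61 69
f 67 69 68
f 68 69 70
f 68 70 64
f 69 61 71
f 69 71 70
f 70 71 72
f 70 72 64
f 71 61 73
f 71 73 72
f 72 73 74
f 72 74 64
f 73 61 75
f 73 75 74
f 74 75 76
f 74 76 64
f 75 61 77
f 75 77 76
f 76 77 78
f 76 78 64
f 77 61 79
f 77 79 78
f 78 79 80
f 78 80 64
f 79 61 81
f 79 81 80
f 80 81 82
f 80 82 64
f 81 61 83
f 81 83 82
f 82 83 84
f 82 84 64
f 83 61 85
f 83 85 84
f 84 85 86
f 84 86 64
f 85 61 62
f 85 62 86
f 86 62 63
f 86 63 64
f 88 90 87
f 91 88 87
f 87 90 89
f 89 91 87
f 88 94 90
f 92 88 91
f 92 94 88
f 90 94 89
f 93 91 89
f 89 94 93
f 93 92 91
f 94 92 93



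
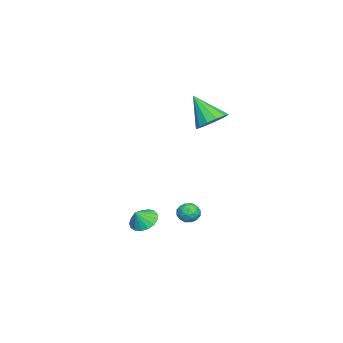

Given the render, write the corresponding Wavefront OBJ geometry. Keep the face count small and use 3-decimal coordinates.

v -2.357 3.876 2.882
v -1.407 3.81 3.186
v -2.943 2.704 4.458
v -1.624 4.263 3.441
v -2.075 4.593 3.519
v -2.615 4.695 3.395
v -3.073 4.537 3.107
v -3.304 4.169 2.748
v -3.234 3.709 2.431
v -2.886 3.301 2.258
v -2.37 3.076 2.282
v -1.85 3.105 2.497
v -1.491 3.378 2.834
v -0.222 0.639 -3.847
v 0.268 1.345 -3.859
v 0.282 0.301 -3.053
v -0.047 1.448 -3.615
v -0.403 1.365 -3.424
v -0.717 1.116 -3.331
v -0.918 0.758 -3.356
v -0.959 0.372 -3.493
v -0.832 0.047 -3.712
v -0.565 -0.142 -3.961
v -0.219 -0.152 -4.185
v 0.125 0.019 -4.331
v 0.391 0.331 -4.367
v 0.515 0.715 -4.283
v 0.471 1.081 -4.1
v 0.49 3.642 -2.372
v 0.93 3.779 -1.868
v 1.23 2.961 -2.832
v 1.67 3.098 -2.328
v 1.103 2.738 -2.199
v 0.646 3.159 -1.914
v 1.514 3.581 -2.786
v 1.057 4.002 -2.501
v 1.563 3.741 -2.123
v 1.31 3.221 -1.761
v 0.85 3.519 -2.939
v 0.597 2.999 -2.577
v 0.645 3.77 -2.079
v 1.515 2.97 -2.621
v 1.182 2.758 -2.545
v 1.441 2.839 -2.248
v 0.478 3.406 -2.107
v 0.737 3.487 -1.81
v 0.839 2.875 -2.005
v 1.423 3.253 -2.89
v 1.682 3.334 -2.593
v 0.719 3.901 -2.452
v 0.978 3.982 -2.155
v 1.321 3.865 -2.695
v 1.276 3.829 -1.933
v 1.711 3.428 -2.204
v 1.619 3.712 -2.473
v 1.35 3.96 -2.306
v 1.127 3.523 -1.72
v 1.562 3.122 -1.991
v 1.229 2.911 -1.915
v 0.96 3.158 -1.747
v 1.499 3.5 -1.87
v 0.598 3.618 -2.709
v 1.033 3.217 -2.98
v 1.2 3.582 -2.953
v 0.931 3.829 -2.785
v 0.449 3.312 -2.496
v 0.884 2.911 -2.767
v 0.81 2.78 -2.394
v 0.541 3.028 -2.227
v 0.661 3.24 -2.83
f 2 1 4
f 2 4 3
f 4 1 5
f 4 5 3
f 5 1 6
f 5 6 3
f 6 1 7
f 6 7 3
f 7 1 8
f 7 8 3
f 8 1 9
f 8 9 3
f 9 1 10
f 9 10 3
f 10 1 11
f 10 11 3
f 11 1 12
f 11 12 3
f 12 1 13
f 12 13 3
f 13 1 2
f 13 2 3
f 15 14 17
f 15 17 16
f 17 14 18
f 17 18 16
f 18 14 19
f 18 19 16
f 19 14 20
f 19 20 16
f 20 14 21
f 20 21 16
f 21 14 22
f 21 22 16
f 22 14 23
f 22 23 16
f 23 14 24
f 23 24 16
f 24 14 25
f 24 25 16
f 25 14 26
f 25 26 16
f 26 14 27
f 26 27 16
f 27 14 28
f 27 28 16
f 28 14 15
f 28 15 16
f 29 66 45
f 66 40 69
f 45 69 34
f 66 69 45
f 29 45 41
f 45 34 46
f 41 46 30
f 45 46 41
f 29 41 50
f 41 30 51
f 50 51 36
f 41 51 50
f 29 50 62
f 50 36 65
f 62 65 39
f 50 65 62
f 29 62 66
f 62 39 70
f 66 70 40
f 62 70 66
f 30 46 57
f 46 34 60
f 57 60 38
f 46 60 57
f 34 69 47
f 69 40 68
f 47 68 33
f 69 68 47
f 40 70 67
f 70 39 63
f 67 63 31
f 70 63 67
f 39 65 64
f 65 36 52
f 64 52 35
f 65 52 64
f 36 51 56
f 51 30 53
f 56 53 37
f 51 53 56
f 32 58 44
f 58 38 59
f 44 59 33
f 58 59 44
f 32 44 42
f 44 33 43
f 42 43 31
f 44 43 42
f 32 42 49
f 42 31 48
f 49 48 35
f 42 48 49
f 32 49 54
f 49 35 55
f 54 55 37
f 49 55 54
f 32 54 58
f 54 37 61
f 58 61 38
f 54 61 58
f 33 59 47
f 59 38 60
f 47 60 34
f 59 60 47
f 31 43 67
f 43 33 68
f 67 68 40
f 43 68 67
f 35 48 64
f 48 31 63
f 64 63 39
f 48 63 64
f 37 55 56
f 55 35 52
f 56 52 36
f 55 52 56
f 38 61 57
f 61 37 53
f 57 53 30
f 61 53 57



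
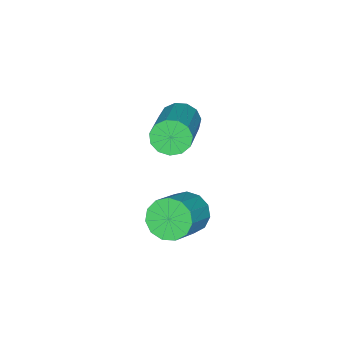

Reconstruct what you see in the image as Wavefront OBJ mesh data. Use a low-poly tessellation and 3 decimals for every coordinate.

v 3.268 1.83 1.768
v 3.659 1.89 1.179
v 4.783 2.069 1.942
v 4.392 2.01 2.532
v 3.537 2.26 1.271
v 4.661 2.439 2.034
v 3.33 2.493 1.521
v 4.454 2.672 2.284
v 3.103 2.516 1.85
v 4.227 2.695 2.613
v 2.929 2.321 2.153
v 4.052 2.501 2.916
v 2.862 1.971 2.334
v 3.986 2.15 3.097
v 2.924 1.576 2.335
v 4.048 1.755 3.098
v 3.096 1.261 2.156
v 4.219 1.441 2.919
v 3.322 1.128 1.855
v 4.445 1.307 2.618
v 3.531 1.217 1.526
v 4.655 1.396 2.289
v 3.657 1.501 1.274
v 4.78 1.68 2.037
v 0.346 -0.531 2.508
v 0.718 -0.715 2.021
v 2.387 0.167 2.965
v 2.014 0.351 3.452
v 0.594 -0.388 1.936
v 2.262 0.494 2.88
v 0.39 -0.106 2.032
v 2.059 0.776 2.976
v 0.173 0.041 2.279
v 1.841 0.923 3.223
v 0.01 0.007 2.599
v 1.679 0.888 3.543
v -0.046 -0.199 2.89
v 1.623 0.683 3.834
v 0.022 -0.51 3.06
v 1.691 0.372 4.004
v 0.193 -0.827 3.055
v 1.862 0.055 3.998
v 0.412 -1.051 2.876
v 2.081 -0.169 3.819
v 0.611 -1.109 2.58
v 2.279 -0.227 3.524
v 0.725 -0.984 2.262
v 2.393 -0.102 3.205
f 2 1 5
f 2 5 3
f 3 5 6
f 3 6 4
f 5 1 7
f 5 7 6
f 6 7 8
f 6 8 4
f 7 1 9
f 7 9 8
f 8 9 10
f 8 10 4
f 9 1 11
f 9 11 10
f 10 11 12
f 10 12 4
f 11 1 13
f 11 13 12
f 12 13 14
f 12 14 4
f 13 1 15
f 13 15 14
f 14 15 16
f 14 16 4
f 15 1 17
f 15 17 16
f 16 17 18
f 16 18 4
f 17 1 19
f 17 19 18
f 18 19 20
f 18 20 4
f 19 1 21
f 19 21 20
f 20 21 22
f 20 22 4
f 21 1 23
f 21 23 22
f 22 23 24
f 22 24 4
f 23 1 2
f 23 2 24
f 24 2 3
f 24 3 4
f 26 25 29
f 26 29 27
f 27 29 30
f 27 30 28
f 29 25 31
f 29 31 30
f 30 31 32
f 30 32 28
f 31 25 33
f 31 33 32
f 32 33 34
f 32 34 28
f 33 25 35
f 33 35 34
f 34 35 36
f 34 36 28
f 35 25 37
f 35 37 36
f 36 37 38
f 36 38 28
f 37 25 39
f 37 39 38
f 38 39 40
f 38 40 28
f 39 25 41
f 39 41 40
f 40 41 42
f 40 42 28
f 41 25 43
f 41 43 42
f 42 43 44
f 42 44 28
f 43 25 45
f 43 45 44
f 44 45 46
f 44 46 28
f 45 25 47
f 45 47 46
f 46 47 48
f 46 48 28
f 47 25 26
f 47 26 48
f 48 26 27
f 48 27 28



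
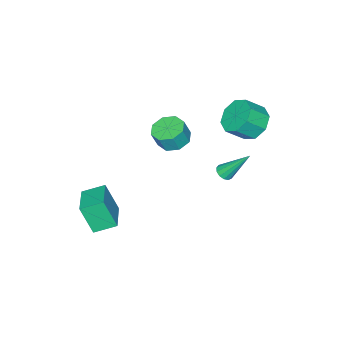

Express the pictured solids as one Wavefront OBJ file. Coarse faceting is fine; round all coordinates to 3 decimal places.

v -2.417 1.625 2.177
v -1.656 1.577 1.412
v -0.822 1.007 2.278
v -1.583 1.055 3.043
v -1.625 2.28 1.845
v -0.791 1.711 2.711
v -2.059 2.6 2.473
v -1.224 2.03 3.338
v -2.702 2.348 2.927
v -1.867 1.779 3.793
v -3.178 1.673 2.942
v -2.344 1.103 3.808
v -3.209 0.969 2.509
v -2.375 0.4 3.375
v -2.776 0.65 1.882
v -1.941 0.08 2.747
v -2.133 0.901 1.427
v -1.298 0.332 2.293
v 3.34 -4.172 -4.678
v 3.524 -4.9 -3.009
v 2.509 -3.269 -4.193
v 2.692 -3.997 -2.524
v 4.788 -3.023 -4.336
v 4.971 -3.751 -2.667
v 3.956 -2.12 -3.851
v 4.14 -2.848 -2.182
v -1.901 -3.158 -1.437
v -1.367 -2.377 -1.523
v -0.984 -2.522 -0.448
v -1.519 -3.302 -0.363
v -2.031 -2.232 -1.266
v -1.649 -2.377 -0.192
v -2.62 -2.629 -1.11
v -2.237 -2.774 -0.036
v -2.788 -3.336 -1.146
v -2.405 -3.481 -0.071
v -2.436 -3.938 -1.352
v -2.053 -4.083 -0.277
v -1.771 -4.083 -1.608
v -1.389 -4.228 -0.534
v -1.183 -3.686 -1.764
v -0.8 -3.831 -0.69
v -1.015 -2.979 -1.729
v -0.632 -3.124 -0.654
v 0.72 2.167 0.752
v 1.215 2.233 0.856
v 0.22 3.333 2.388
v 1.14 2.448 0.68
v 0.931 2.573 0.527
v 0.655 2.569 0.446
v 0.4 2.437 0.461
v 0.247 2.22 0.57
v 0.244 1.986 0.736
v 0.392 1.809 0.907
v 0.644 1.745 1.03
v 0.92 1.816 1.064
v 1.133 1.998 0.999
f 2 1 5
f 2 5 3
f 3 5 6
f 3 6 4
f 5 1 7
f 5 7 6
f 6 7 8
f 6 8 4
f 7 1 9
f 7 9 8
f 8 9 10
f 8 10 4
f 9 1 11
f 9 11 10
f 10 11 12
f 10 12 4
f 11 1 13
f 11 13 12
f 12 13 14
f 12 14 4
f 13 1 15
f 13 15 14
f 14 15 16
f 14 16 4
f 15 1 17
f 15 17 16
f 16 17 18
f 16 18 4
f 17 1 2
f 17 2 18
f 18 2 3
f 18 3 4
f 20 22 19
f 23 20 19
f 19 22 21
f 21 23 19
f 20 26 22
f 24 20 23
f 24 26 20
f 22 26 21
f 25 23 21
f 21 26 25
f 25 24 23
f 26 24 25
f 28 27 31
f 28 31 29
f 29 31 32
f 29 32 30
f 31 27 33
f 31 33 32
f 32 33 34
f 32 34 30
f 33 27 35
f 33 35 34
f 34 35 36
f 34 36 30
f 35 27 37
f 35 37 36
f 36 37 38
f 36 38 30
f 37 27 39
f 37 39 38
f 38 39 40
f 38 40 30
f 39 27 41
f 39 41 40
f 40 41 42
f 40 42 30
f 41 27 43
f 41 43 42
f 42 43 44
f 42 44 30
f 43 27 28
f 43 28 44
f 44 28 29
f 44 29 30
f 46 45 48
f 46 48 47
f 48 45 49
f 48 49 47
f 49 45 50
f 49 50 47
f 50 45 51
f 50 51 47
f 51 45 52
f 51 52 47
f 52 45 53
f 52 53 47
f 53 45 54
f 53 54 47
f 54 45 55
f 54 55 47
f 55 45 56
f 55 56 47
f 56 45 57
f 56 57 47
f 57 45 46
f 57 46 47



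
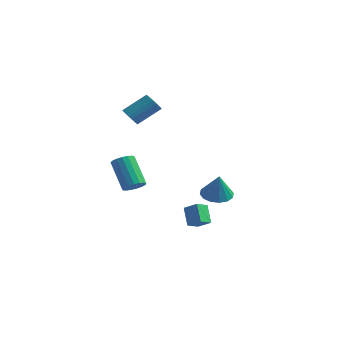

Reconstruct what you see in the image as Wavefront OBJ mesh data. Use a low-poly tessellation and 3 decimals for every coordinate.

v -1.503 0.242 -1.055
v -0.994 0.374 -0.708
v -2.108 0.91 0.722
v -2.617 0.778 0.375
v -1.053 0.633 -0.851
v -2.167 1.169 0.579
v -1.216 0.802 -1.041
v -2.329 1.338 0.389
v -1.444 0.843 -1.234
v -2.557 1.379 0.196
v -1.685 0.747 -1.386
v -2.799 1.282 0.044
v -1.885 0.534 -1.462
v -2.999 1.07 -0.032
v -1.998 0.255 -1.445
v -3.111 0.791 -0.015
v -1.997 -0.027 -1.339
v -3.111 0.508 0.091
v -1.883 -0.248 -1.167
v -2.997 0.288 0.263
v -1.682 -0.356 -0.97
v -2.796 0.18 0.46
v -1.44 -0.327 -0.793
v -2.554 0.208 0.637
v -1.213 -0.168 -0.675
v -2.326 0.368 0.755
v -1.052 0.085 -0.645
v -2.165 0.621 0.785
v -4.071 3.391 2.218
v -3.625 3.438 1.805
v -2.862 4.496 2.749
v -3.309 4.449 3.162
v -3.773 3.61 1.732
v -3.011 4.667 2.677
v -3.967 3.748 1.734
v -3.204 4.806 2.679
v -4.177 3.832 1.809
v -3.414 4.889 2.754
v -4.37 3.849 1.947
v -3.608 4.906 2.891
v -4.518 3.796 2.126
v -3.756 4.853 3.07
v -4.598 3.681 2.318
v -3.836 4.739 3.263
v -4.598 3.523 2.496
v -3.835 4.58 3.44
v -4.518 3.344 2.631
v -3.755 4.402 3.575
v -4.369 3.173 2.703
v -3.607 4.23 3.648
v -4.176 3.034 2.701
v -3.413 4.092 3.646
v -3.966 2.951 2.626
v -3.203 4.008 3.571
v -3.772 2.934 2.489
v -3.01 3.991 3.433
v -3.624 2.987 2.31
v -2.862 4.044 3.254
v -3.544 3.101 2.117
v -2.782 4.159 3.062
v -3.545 3.26 1.94
v -2.782 4.317 2.884
v 0.349 1.885 -2.661
v 1.104 1.934 -2.211
v 0.491 2.607 -2.976
v 1.245 2.656 -2.526
v 0.915 1.384 -3.554
v 1.669 1.433 -3.104
v 1.056 2.106 -3.869
v 1.811 2.155 -3.419
v 3.013 0.84 -0.639
v 3.546 0.265 -0.913
v 3.367 0.52 0.719
v 3.776 0.627 -0.888
v 3.802 1.046 -0.796
v 3.616 1.41 -0.662
v 3.269 1.621 -0.522
v 2.853 1.622 -0.414
v 2.48 1.414 -0.366
v 2.25 1.052 -0.391
v 2.225 0.633 -0.483
v 2.41 0.27 -0.617
v 2.758 0.059 -0.757
v 3.173 0.057 -0.865
f 2 1 5
f 2 5 3
f 3 5 6
f 3 6 4
f 5 1 7
f 5 7 6
f 6 7 8
f 6 8 4
f 7 1 9
f 7 9 8
f 8 9 10
f 8 10 4
f 9 1 11
f 9 11 10
f 10 11 12
f 10 12 4
f 11 1 13
f 11 13 12
f 12 13 14
f 12 14 4
f 13 1 15
f 13 15 14
f 14 15 16
f 14 16 4
f 15 1 17
f 15 17 16
f 16 17 18
f 16 18 4
f 17 1 19
f 17 19 18
f 18 19 20
f 18 20 4
f 19 1 21
f 19 21 20
f 20 21 22
f 20 22 4
f 21 1 23
f 21 23 22
f 22 23 24
f 22 24 4
f 23 1 25
f 23 25 24
f 24 25 26
f 24 26 4
f 25 1 27
f 25 27 26
f 26 27 28
f 26 28 4
f 27 1 2
f 27 2 28
f 28 2 3
f 28 3 4
f 30 29 33
f 30 33 31
f 31 33 34
f 31 34 32
f 33 29 35
f 33 35 34
f 34 35 36
f 34 36 32
f 35 29 37
f 35 37 36
f 36 37 38
f 36 38 32
f 37 29 39
f 37 39 38
f 38 39 40
f 38 40 32
f 39 29 41
f 39 41 40
f 40 41 42
f 40 42 32
f 41 29 43
f 41 43 42
f 42 43 44
f 42 44 32
f 43 29 45
f 43 45 44
f 44 45 46
f 44 46 32
f 45 29 47
f 45 47 46
f 46 47 48
f 46 48 32
f 47 29 49
f 47 49 48
f 48 49 50
f 48 50 32
f 49 29 51
f 49 51 50
f 50 51 52
f 50 52 32
f 51 29 53
f 51 53 52
f 52 53 54
f 52 54 32
f 53 29 55
f 53 55 54
f 54 55 56
f 54 56 32
f 55 29 57
f 55 57 56
f 56 57 58
f 56 58 32
f 57 29 59
f 57 59 58
f 58 59 60
f 58 60 32
f 59 29 61
f 59 61 60
f 60 61 62
f 60 62 32
f 61 29 30
f 61 30 62
f 62 30 31
f 62 31 32
f 64 66 63
f 67 64 63
f 63 66 65
f 65 67 63
f 64 70 66
f 68 64 67
f 68 70 64
f 66 70 65
f 69 67 65
f 65 70 69
f 69 68 67
f 70 68 69
f 72 71 74
f 72 74 73
f 74 71 75
f 74 75 73
f 75 71 76
f 75 76 73
f 76 71 77
f 76 77 73
f 77 71 78
f 77 78 73
f 78 71 79
f 78 79 73
f 79 71 80
f 79 80 73
f 80 71 81
f 80 81 73
f 81 71 82
f 81 82 73
f 82 71 83
f 82 83 73
f 83 71 84
f 83 84 73
f 84 71 72
f 84 72 73



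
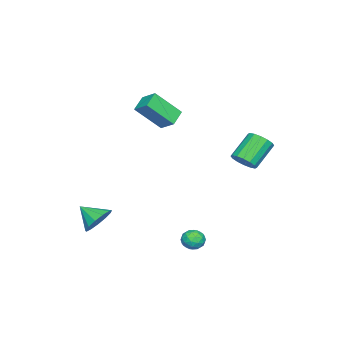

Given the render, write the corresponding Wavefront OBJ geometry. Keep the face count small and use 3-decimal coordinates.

v 3.099 -3.393 -2.808
v 3.473 -3.905 -3.515
v 3.001 -4.507 -2.052
v 3.884 -3.738 -3.215
v 4.046 -3.461 -2.787
v 3.907 -3.163 -2.365
v 3.511 -2.937 -2.083
v 2.984 -2.857 -2.032
v 2.494 -2.946 -2.227
v 2.195 -3.178 -2.607
v 2.184 -3.477 -3.05
v 2.463 -3.75 -3.417
v 2.943 -3.91 -3.59
v 2.289 2.093 -3.042
v 2.789 2 -2.619
v 2.711 1.36 -3.701
v 3.211 1.267 -3.278
v 2.6 1.07 -3.116
v 2.339 1.522 -2.709
v 3.161 1.838 -3.611
v 2.9 2.29 -3.204
v 3.328 1.842 -2.97
v 2.982 1.368 -2.664
v 2.518 1.992 -3.656
v 2.172 1.518 -3.35
v 2.502 2.11 -2.773
v 2.998 1.25 -3.547
v 2.639 1.133 -3.453
v 2.933 1.079 -3.203
v 2.237 1.83 -2.826
v 2.532 1.775 -2.577
v 2.42 1.229 -2.869
v 2.968 1.585 -3.743
v 3.263 1.53 -3.494
v 2.567 2.281 -3.117
v 2.861 2.227 -2.867
v 3.08 2.131 -3.451
v 3.113 1.963 -2.73
v 3.361 1.533 -3.117
v 3.331 1.868 -3.313
v 3.178 2.134 -3.074
v 2.909 1.684 -2.551
v 3.157 1.254 -2.938
v 2.798 1.138 -2.843
v 2.645 1.404 -2.604
v 3.226 1.592 -2.757
v 2.343 2.106 -3.382
v 2.591 1.676 -3.769
v 2.855 1.956 -3.716
v 2.702 2.222 -3.477
v 2.139 1.827 -3.203
v 2.387 1.397 -3.59
v 2.322 1.226 -3.246
v 2.169 1.492 -3.007
v 2.274 1.768 -3.563
v -2.901 -3.837 3.499
v -2.594 -2.953 4.079
v -3.634 -2.639 2.062
v -3.328 -1.756 2.641
v -1.932 -3.844 2.999
v -1.626 -2.961 3.578
v -2.666 -2.647 1.561
v -2.359 -1.763 2.141
v -2.689 2.053 -0.009
v -2.202 1.881 0.575
v -3.464 2.314 1.754
v -3.951 2.487 1.169
v -2.139 2.273 0.499
v -3.401 2.706 1.677
v -2.224 2.605 0.286
v -3.485 3.038 1.465
v -2.433 2.79 -0.006
v -3.695 3.223 1.173
v -2.711 2.778 -0.298
v -3.972 3.211 0.88
v -2.983 2.571 -0.514
v -4.244 3.004 0.665
v -3.176 2.226 -0.594
v -4.438 2.659 0.585
v -3.239 1.834 -0.517
v -4.501 2.267 0.661
v -3.155 1.502 -0.305
v -4.416 1.935 0.874
v -2.945 1.317 -0.013
v -4.207 1.75 1.166
v -2.668 1.329 0.28
v -3.929 1.762 1.458
v -2.396 1.536 0.495
v -3.657 1.969 1.674
f 2 1 4
f 2 4 3
f 4 1 5
f 4 5 3
f 5 1 6
f 5 6 3
f 6 1 7
f 6 7 3
f 7 1 8
f 7 8 3
f 8 1 9
f 8 9 3
f 9 1 10
f 9 10 3
f 10 1 11
f 10 11 3
f 11 1 12
f 11 12 3
f 12 1 13
f 12 13 3
f 13 1 2
f 13 2 3
f 14 51 30
f 51 25 54
f 30 54 19
f 51 54 30
f 14 30 26
f 30 19 31
f 26 31 15
f 30 31 26
f 14 26 35
f 26 15 36
f 35 36 21
f 26 36 35
f 14 35 47
f 35 21 50
f 47 50 24
f 35 50 47
f 14 47 51
f 47 24 55
f 51 55 25
f 47 55 51
f 15 31 42
f 31 19 45
f 42 45 23
f 31 45 42
f 19 54 32
f 54 25 53
f 32 53 18
f 54 53 32
f 25 55 52
f 55 24 48
f 52 48 16
f 55 48 52
f 24 50 49
f 50 21 37
f 49 37 20
f 50 37 49
f 21 36 41
f 36 15 38
f 41 38 22
f 36 38 41
f 17 43 29
f 43 23 44
f 29 44 18
f 43 44 29
f 17 29 27
f 29 18 28
f 27 28 16
f 29 28 27
f 17 27 34
f 27 16 33
f 34 33 20
f 27 33 34
f 17 34 39
f 34 20 40
f 39 40 22
f 34 40 39
f 17 39 43
f 39 22 46
f 43 46 23
f 39 46 43
f 18 44 32
f 44 23 45
f 32 45 19
f 44 45 32
f 16 28 52
f 28 18 53
f 52 53 25
f 28 53 52
f 20 33 49
f 33 16 48
f 49 48 24
f 33 48 49
f 22 40 41
f 40 20 37
f 41 37 21
f 40 37 41
f 23 46 42
f 46 22 38
f 42 38 15
f 46 38 42
f 57 59 56
f 60 57 56
f 56 59 58
f 58 60 56
f 57 63 59
f 61 57 60
f 61 63 57
f 59 63 58
f 62 60 58
f 58 63 62
f 62 61 60
f 63 61 62
f 65 64 68
f 65 68 66
f 66 68 69
f 66 69 67
f 68 64 70
f 68 70 69
f 69 70 71
f 69 71 67
f 70 64 72
f 70 72 71
f 71 72 73
f 71 73 67
f 72 64 74
f 72 74 73
f 73 74 75
f 73 75 67
f 74 64 76
f 74 76 75
f 75 76 77
f 75 77 67
f 76 64 78
f 76 78 77
f 77 78 79
f 77 79 67
f 78 64 80
f 78 80 79
f 79 80 81
f 79 81 67
f 80 64 82
f 80 82 81
f 81 82 83
f 81 83 67
f 82 64 84
f 82 84 83
f 83 84 85
f 83 85 67
f 84 64 86
f 84 86 85
f 85 86 87
f 85 87 67
f 86 64 88
f 86 88 87
f 87 88 89
f 87 89 67
f 88 64 65
f 88 65 89
f 89 65 66
f 89 66 67



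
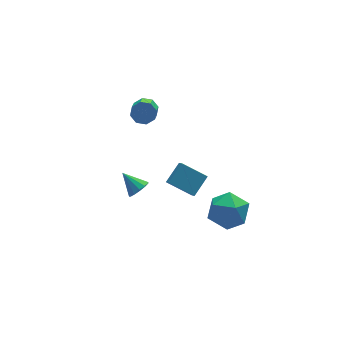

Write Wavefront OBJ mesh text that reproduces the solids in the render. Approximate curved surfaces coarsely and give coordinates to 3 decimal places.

v 0.796 2.281 2.427
v 1.21 1.844 2.157
v 0.778 1.061 2.763
v 0.364 1.499 3.033
v 1.401 2.06 2.572
v 0.968 1.277 3.178
v 1.237 2.406 2.902
v 0.805 1.623 3.508
v 0.815 2.679 2.954
v 0.383 1.896 3.56
v 0.382 2.719 2.697
v -0.05 1.936 3.303
v 0.192 2.503 2.282
v -0.241 1.72 2.888
v 0.355 2.157 1.952
v -0.077 1.374 2.558
v 0.777 1.884 1.9
v 0.345 1.101 2.506
v 1.495 1.087 -2.967
v 2.456 1.613 -2.248
v 1.773 2.026 -4.024
v 2.734 2.551 -3.304
v 2.486 0.109 -3.576
v 3.447 0.634 -2.856
v 2.764 1.047 -4.632
v 3.725 1.573 -3.913
v -1.166 -1.472 0.353
v -0.91 -1.032 0.017
v -1.654 -0.628 1.087
v -1.219 -1.09 -0.12
v -1.512 -1.27 -0.108
v -1.695 -1.514 0.051
v -1.71 -1.744 0.305
v -1.553 -1.888 0.575
v -1.273 -1.9 0.774
v -0.959 -1.776 0.839
v -0.711 -1.555 0.75
v -0.608 -1.308 0.535
v -0.682 -1.113 0.262
v 3.905 -0.995 -2.743
v 4.646 -1.725 -3.318
v 2.574 -1.275 -4.102
v 3.315 -2.005 -4.677
v 2.849 -2.332 -3.634
v 3.672 -2.159 -2.794
v 3.548 -0.841 -4.626
v 4.371 -0.668 -3.786
v 4.425 -1.63 -4.482
v 3.993 -2.551 -3.868
v 3.227 -0.449 -3.552
v 2.795 -1.37 -2.938
f 2 1 5
f 2 5 3
f 3 5 6
f 3 6 4
f 5 1 7
f 5 7 6
f 6 7 8
f 6 8 4
f 7 1 9
f 7 9 8
f 8 9 10
f 8 10 4
f 9 1 11
f 9 11 10
f 10 11 12
f 10 12 4
f 11 1 13
f 11 13 12
f 12 13 14
f 12 14 4
f 13 1 15
f 13 15 14
f 14 15 16
f 14 16 4
f 15 1 17
f 15 17 16
f 16 17 18
f 16 18 4
f 17 1 2
f 17 2 18
f 18 2 3
f 18 3 4
f 20 22 19
f 23 20 19
f 19 22 21
f 21 23 19
f 20 26 22
f 24 20 23
f 24 26 20
f 22 26 21
f 25 23 21
f 21 26 25
f 25 24 23
f 26 24 25
f 28 27 30
f 28 30 29
f 30 27 31
f 30 31 29
f 31 27 32
f 31 32 29
f 32 27 33
f 32 33 29
f 33 27 34
f 33 34 29
f 34 27 35
f 34 35 29
f 35 27 36
f 35 36 29
f 36 27 37
f 36 37 29
f 37 27 38
f 37 38 29
f 38 27 39
f 38 39 29
f 39 27 28
f 39 28 29
f 40 51 45
f 40 45 41
f 40 41 47
f 40 47 50
f 40 50 51
f 41 45 49
f 45 51 44
f 51 50 42
f 50 47 46
f 47 41 48
f 43 49 44
f 43 44 42
f 43 42 46
f 43 46 48
f 43 48 49
f 44 49 45
f 42 44 51
f 46 42 50
f 48 46 47
f 49 48 41



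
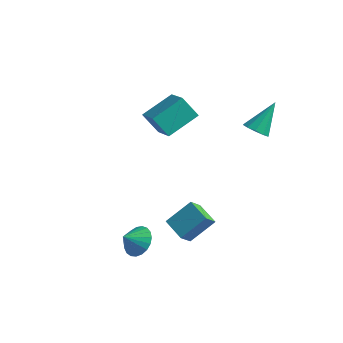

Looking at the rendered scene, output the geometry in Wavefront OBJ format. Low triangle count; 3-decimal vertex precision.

v -3.599 1.508 1.569
v -2.94 3.328 2.458
v -4.974 2.409 0.743
v -4.315 4.229 1.632
v -2.705 1.771 0.368
v -2.046 3.591 1.257
v -4.08 2.672 -0.458
v -3.421 4.492 0.431
v -0.802 -3.575 -3.848
v -0.307 -3.129 -3.13
v -1.178 -4.345 -3.112
v -0.668 -2.939 -3.115
v -1.051 -2.859 -3.228
v -1.392 -2.903 -3.447
v -1.63 -3.063 -3.736
v -1.726 -3.312 -4.044
v -1.661 -3.606 -4.319
v -1.448 -3.895 -4.512
v -1.124 -4.129 -4.591
v -0.744 -4.266 -4.541
v -0.374 -4.285 -4.371
v -0.078 -4.18 -4.111
v 0.093 -3.971 -3.806
v 0.109 -3.694 -3.508
v -0.033 -3.396 -3.269
v 2.203 2.748 2.44
v 2.771 3.107 2.024
v 2.497 4.092 4
v 2.347 3.324 1.918
v 1.867 3.321 2.01
v 1.516 3.099 2.267
v 1.427 2.743 2.59
v 1.635 2.39 2.855
v 2.059 2.173 2.962
v 2.539 2.176 2.869
v 2.89 2.398 2.612
v 2.979 2.753 2.289
v 0.813 -2.485 -2.411
v 0.776 -3.263 -1.62
v 1.565 -1.345 -1.254
v 1.528 -2.123 -0.463
v 2.092 -2.937 -2.797
v 2.055 -3.715 -2.006
v 2.844 -1.797 -1.64
v 2.807 -2.575 -0.849
f 2 4 1
f 5 2 1
f 1 4 3
f 3 5 1
f 2 8 4
f 6 2 5
f 6 8 2
f 4 8 3
f 7 5 3
f 3 8 7
f 7 6 5
f 8 6 7
f 10 9 12
f 10 12 11
f 12 9 13
f 12 13 11
f 13 9 14
f 13 14 11
f 14 9 15
f 14 15 11
f 15 9 16
f 15 16 11
f 16 9 17
f 16 17 11
f 17 9 18
f 17 18 11
f 18 9 19
f 18 19 11
f 19 9 20
f 19 20 11
f 20 9 21
f 20 21 11
f 21 9 22
f 21 22 11
f 22 9 23
f 22 23 11
f 23 9 24
f 23 24 11
f 24 9 25
f 24 25 11
f 25 9 10
f 25 10 11
f 27 26 29
f 27 29 28
f 29 26 30
f 29 30 28
f 30 26 31
f 30 31 28
f 31 26 32
f 31 32 28
f 32 26 33
f 32 33 28
f 33 26 34
f 33 34 28
f 34 26 35
f 34 35 28
f 35 26 36
f 35 36 28
f 36 26 37
f 36 37 28
f 37 26 27
f 37 27 28
f 39 41 38
f 42 39 38
f 38 41 40
f 40 42 38
f 39 45 41
f 43 39 42
f 43 45 39
f 41 45 40
f 44 42 40
f 40 45 44
f 44 43 42
f 45 43 44



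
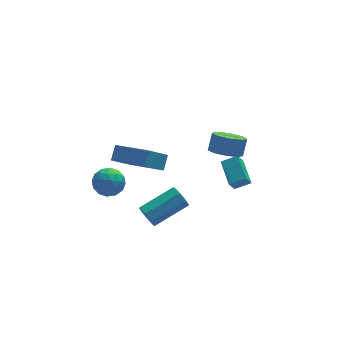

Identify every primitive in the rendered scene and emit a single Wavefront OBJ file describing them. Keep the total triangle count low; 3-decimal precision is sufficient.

v 3.248 3.051 0.861
v 4.102 3.214 0.453
v 4.445 3.712 1.371
v 3.592 3.549 1.779
v 3.696 3.716 0.333
v 4.039 4.214 1.251
v 3.08 3.907 0.46
v 3.424 4.405 1.378
v 2.543 3.697 0.774
v 2.887 4.195 1.693
v 2.336 3.185 1.129
v 2.68 3.683 2.048
v 2.556 2.61 1.359
v 2.9 3.108 2.277
v 3.099 2.242 1.355
v 3.443 2.739 2.274
v 3.712 2.252 1.12
v 4.056 2.75 2.039
v 4.108 2.636 0.764
v 4.452 3.134 1.682
v -2.948 2.823 1.062
v -2.45 2.038 0.957
v -3.95 2.322 0.043
v -3.452 1.537 -0.062
v -3.909 1.698 0.739
v -3.29 2.007 1.368
v -3.11 2.353 -0.368
v -2.491 2.662 0.261
v -2.55 1.747 0.073
v -3.044 1.343 0.757
v -3.356 3.017 0.243
v -3.85 2.613 0.927
v -2.611 2.474 1.099
v -3.789 1.886 -0.099
v -4.058 1.98 0.372
v -3.765 1.519 0.31
v -3.105 2.456 1.341
v -2.812 1.995 1.279
v -3.67 1.795 1.151
v -3.588 2.365 -0.279
v -3.295 1.904 -0.341
v -2.635 2.841 0.69
v -2.342 2.38 0.628
v -2.73 2.565 -0.151
v -2.377 1.842 0.518
v -2.966 1.548 -0.081
v -2.765 2.027 -0.261
v -2.401 2.209 0.109
v -2.667 1.604 0.92
v -3.256 1.31 0.321
v -3.525 1.404 0.792
v -3.161 1.586 1.162
v -2.726 1.433 0.401
v -3.144 3.05 0.679
v -3.733 2.756 0.08
v -3.239 2.774 -0.162
v -2.875 2.956 0.208
v -3.434 2.812 1.081
v -4.023 2.518 0.482
v -3.999 2.151 0.891
v -3.635 2.333 1.261
v -3.674 2.927 0.599
v -1.52 0.658 -1.392
v -1.218 0.471 -2.007
v 0.742 1.055 -1.223
v 0.44 1.242 -0.608
v -1.375 0.991 -2.002
v 0.585 1.575 -1.218
v -1.617 1.316 -1.64
v 0.343 1.9 -0.856
v -1.802 1.256 -1.133
v 0.158 1.84 -0.349
v -1.822 0.845 -0.777
v 0.138 1.429 0.007
v -1.665 0.325 -0.782
v 0.295 0.909 0.002
v -1.423 -0 -1.144
v 0.537 0.584 -0.36
v -1.238 0.06 -1.651
v 0.722 0.644 -0.867
v 3.356 2.557 -1.44
v 4.248 2.441 -1.004
v 3.309 4.153 -0.918
v 4.201 4.037 -0.482
v 3.739 2.803 -2.158
v 4.631 2.687 -1.722
v 3.692 4.399 -1.636
v 4.584 4.283 -1.2
v -2.239 1.181 2.676
v -3.345 0.552 3.834
v -1.893 1.767 3.325
v -2.998 1.138 4.483
v -0.822 -0.278 3.237
v -1.927 -0.907 4.395
v -0.475 0.308 3.886
v -1.581 -0.321 5.044
f 2 1 5
f 2 5 3
f 3 5 6
f 3 6 4
f 5 1 7
f 5 7 6
f 6 7 8
f 6 8 4
f 7 1 9
f 7 9 8
f 8 9 10
f 8 10 4
f 9 1 11
f 9 11 10
f 10 11 12
f 10 12 4
f 11 1 13
f 11 13 12
f 12 13 14
f 12 14 4
f 13 1 15
f 13 15 14
f 14 15 16
f 14 16 4
f 15 1 17
f 15 17 16
f 16 17 18
f 16 18 4
f 17 1 19
f 17 19 18
f 18 19 20
f 18 20 4
f 19 1 2
f 19 2 20
f 20 2 3
f 20 3 4
f 21 58 37
f 58 32 61
f 37 61 26
f 58 61 37
f 21 37 33
f 37 26 38
f 33 38 22
f 37 38 33
f 21 33 42
f 33 22 43
f 42 43 28
f 33 43 42
f 21 42 54
f 42 28 57
f 54 57 31
f 42 57 54
f 21 54 58
f 54 31 62
f 58 62 32
f 54 62 58
f 22 38 49
f 38 26 52
f 49 52 30
f 38 52 49
f 26 61 39
f 61 32 60
f 39 60 25
f 61 60 39
f 32 62 59
f 62 31 55
f 59 55 23
f 62 55 59
f 31 57 56
f 57 28 44
f 56 44 27
f 57 44 56
f 28 43 48
f 43 22 45
f 48 45 29
f 43 45 48
f 24 50 36
f 50 30 51
f 36 51 25
f 50 51 36
f 24 36 34
f 36 25 35
f 34 35 23
f 36 35 34
f 24 34 41
f 34 23 40
f 41 40 27
f 34 40 41
f 24 41 46
f 41 27 47
f 46 47 29
f 41 47 46
f 24 46 50
f 46 29 53
f 50 53 30
f 46 53 50
f 25 51 39
f 51 30 52
f 39 52 26
f 51 52 39
f 23 35 59
f 35 25 60
f 59 60 32
f 35 60 59
f 27 40 56
f 40 23 55
f 56 55 31
f 40 55 56
f 29 47 48
f 47 27 44
f 48 44 28
f 47 44 48
f 30 53 49
f 53 29 45
f 49 45 22
f 53 45 49
f 64 63 67
f 64 67 65
f 65 67 68
f 65 68 66
f 67 63 69
f 67 69 68
f 68 69 70
f 68 70 66
f 69 63 71
f 69 71 70
f 70 71 72
f 70 72 66
f 71 63 73
f 71 73 72
f 72 73 74
f 72 74 66
f 73 63 75
f 73 75 74
f 74 75 76
f 74 76 66
f 75 63 77
f 75 77 76
f 76 77 78
f 76 78 66
f 77 63 79
f 77 79 78
f 78 79 80
f 78 80 66
f 79 63 64
f 79 64 80
f 80 64 65
f 80 65 66
f 82 84 81
f 85 82 81
f 81 84 83
f 83 85 81
f 82 88 84
f 86 82 85
f 86 88 82
f 84 88 83
f 87 85 83
f 83 88 87
f 87 86 85
f 88 86 87
f 90 92 89
f 93 90 89
f 89 92 91
f 91 93 89
f 90 96 92
f 94 90 93
f 94 96 90
f 92 96 91
f 95 93 91
f 91 96 95
f 95 94 93
f 96 94 95



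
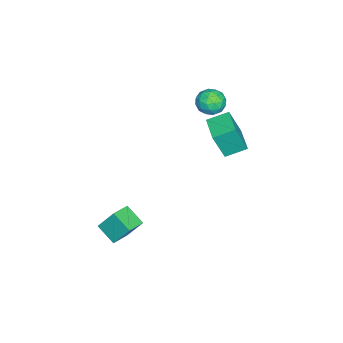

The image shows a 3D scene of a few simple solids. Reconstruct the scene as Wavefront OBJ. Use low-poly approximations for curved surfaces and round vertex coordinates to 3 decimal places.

v -3.442 3.102 0.548
v -3.036 2.484 2.417
v -4.085 4.256 1.069
v -3.679 3.637 2.938
v -1.861 4.003 0.502
v -1.455 3.384 2.371
v -2.504 5.156 1.023
v -2.098 4.538 2.892
v 1.545 -1.649 -3.936
v 1.507 -0.688 -2.487
v 2.071 -0.517 -4.674
v 2.033 0.445 -3.224
v 2.747 -2.025 -3.656
v 2.709 -1.063 -2.206
v 3.273 -0.892 -4.393
v 3.235 0.069 -2.944
v -3.935 3.159 4.31
v -3.506 3.455 3.508
v -3.054 1.885 4.312
v -2.625 2.181 3.51
v -2.474 2.646 4.332
v -3.018 3.433 4.331
v -3.542 1.907 3.489
v -4.086 2.694 3.488
v -3.263 2.681 3
v -2.603 3.137 3.521
v -3.957 2.203 4.299
v -3.297 2.659 4.82
v -3.797 3.419 3.909
v -2.763 1.921 3.911
v -2.674 2.195 4.394
v -2.422 2.368 3.923
v -3.511 3.406 4.393
v -3.259 3.58 3.921
v -2.652 3.104 4.405
v -3.301 1.76 3.899
v -3.049 1.934 3.427
v -4.138 2.972 3.897
v -3.886 3.145 3.426
v -3.908 2.236 3.415
v -3.402 3.137 3.139
v -2.885 2.389 3.14
v -3.424 2.228 3.128
v -3.744 2.69 3.127
v -3.015 3.406 3.445
v -2.497 2.657 3.446
v -2.408 2.931 3.93
v -2.728 3.393 3.929
v -2.872 2.951 3.147
v -4.063 2.683 4.374
v -3.545 1.934 4.375
v -3.832 1.947 3.891
v -4.152 2.409 3.89
v -3.675 2.951 4.68
v -3.158 2.203 4.681
v -2.816 2.65 4.693
v -3.136 3.112 4.692
v -3.688 2.389 4.673
f 2 4 1
f 5 2 1
f 1 4 3
f 3 5 1
f 2 8 4
f 6 2 5
f 6 8 2
f 4 8 3
f 7 5 3
f 3 8 7
f 7 6 5
f 8 6 7
f 10 12 9
f 13 10 9
f 9 12 11
f 11 13 9
f 10 16 12
f 14 10 13
f 14 16 10
f 12 16 11
f 15 13 11
f 11 16 15
f 15 14 13
f 16 14 15
f 17 54 33
f 54 28 57
f 33 57 22
f 54 57 33
f 17 33 29
f 33 22 34
f 29 34 18
f 33 34 29
f 17 29 38
f 29 18 39
f 38 39 24
f 29 39 38
f 17 38 50
f 38 24 53
f 50 53 27
f 38 53 50
f 17 50 54
f 50 27 58
f 54 58 28
f 50 58 54
f 18 34 45
f 34 22 48
f 45 48 26
f 34 48 45
f 22 57 35
f 57 28 56
f 35 56 21
f 57 56 35
f 28 58 55
f 58 27 51
f 55 51 19
f 58 51 55
f 27 53 52
f 53 24 40
f 52 40 23
f 53 40 52
f 24 39 44
f 39 18 41
f 44 41 25
f 39 41 44
f 20 46 32
f 46 26 47
f 32 47 21
f 46 47 32
f 20 32 30
f 32 21 31
f 30 31 19
f 32 31 30
f 20 30 37
f 30 19 36
f 37 36 23
f 30 36 37
f 20 37 42
f 37 23 43
f 42 43 25
f 37 43 42
f 20 42 46
f 42 25 49
f 46 49 26
f 42 49 46
f 21 47 35
f 47 26 48
f 35 48 22
f 47 48 35
f 19 31 55
f 31 21 56
f 55 56 28
f 31 56 55
f 23 36 52
f 36 19 51
f 52 51 27
f 36 51 52
f 25 43 44
f 43 23 40
f 44 40 24
f 43 40 44
f 26 49 45
f 49 25 41
f 45 41 18
f 49 41 45



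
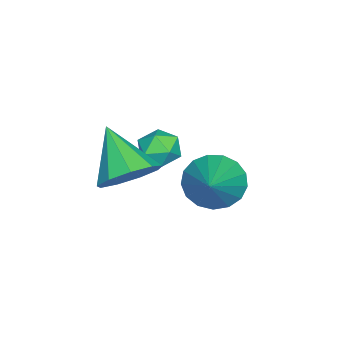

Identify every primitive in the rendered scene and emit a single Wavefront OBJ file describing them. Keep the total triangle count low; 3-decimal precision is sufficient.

v 0.859 -0.087 3.124
v 1.356 -0.806 2.637
v 2.581 0.307 4.296
v 1.441 -0.412 2.378
v 1.393 0.056 2.291
v 1.223 0.491 2.394
v 0.97 0.794 2.665
v 0.691 0.895 3.04
v 0.45 0.771 3.435
v 0.304 0.45 3.759
v 0.284 0.006 3.937
v 0.396 -0.459 3.929
v 0.615 -0.839 3.736
v 0.889 -1.047 3.403
v 1.156 -1.035 3.006
v 0.533 -2.894 2.413
v 1.469 -3.215 2.869
v -0.513 -4.046 3.747
v 1.22 -2.599 3.206
v 0.649 -2.12 3.172
v 0.024 -2.004 2.783
v -0.363 -2.303 2.22
v -0.33 -2.879 1.748
v 0.106 -3.462 1.587
v 0.742 -3.779 1.812
v 1.281 -3.681 2.319
v -2.524 -2.523 1.954
v -1.883 -2.061 1.833
v -1.757 -3.479 2.367
v -1.116 -3.017 2.246
v -1.629 -2.841 2.832
v -2.103 -2.251 2.577
v -1.537 -3.289 1.623
v -2.011 -2.699 1.368
v -1.273 -2.535 1.628
v -1.33 -2.258 2.375
v -2.31 -3.282 1.825
v -2.367 -3.005 2.572
f 2 1 4
f 2 4 3
f 4 1 5
f 4 5 3
f 5 1 6
f 5 6 3
f 6 1 7
f 6 7 3
f 7 1 8
f 7 8 3
f 8 1 9
f 8 9 3
f 9 1 10
f 9 10 3
f 10 1 11
f 10 11 3
f 11 1 12
f 11 12 3
f 12 1 13
f 12 13 3
f 13 1 14
f 13 14 3
f 14 1 15
f 14 15 3
f 15 1 2
f 15 2 3
f 17 16 19
f 17 19 18
f 19 16 20
f 19 20 18
f 20 16 21
f 20 21 18
f 21 16 22
f 21 22 18
f 22 16 23
f 22 23 18
f 23 16 24
f 23 24 18
f 24 16 25
f 24 25 18
f 25 16 26
f 25 26 18
f 26 16 17
f 26 17 18
f 27 38 32
f 27 32 28
f 27 28 34
f 27 34 37
f 27 37 38
f 28 32 36
f 32 38 31
f 38 37 29
f 37 34 33
f 34 28 35
f 30 36 31
f 30 31 29
f 30 29 33
f 30 33 35
f 30 35 36
f 31 36 32
f 29 31 38
f 33 29 37
f 35 33 34
f 36 35 28

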